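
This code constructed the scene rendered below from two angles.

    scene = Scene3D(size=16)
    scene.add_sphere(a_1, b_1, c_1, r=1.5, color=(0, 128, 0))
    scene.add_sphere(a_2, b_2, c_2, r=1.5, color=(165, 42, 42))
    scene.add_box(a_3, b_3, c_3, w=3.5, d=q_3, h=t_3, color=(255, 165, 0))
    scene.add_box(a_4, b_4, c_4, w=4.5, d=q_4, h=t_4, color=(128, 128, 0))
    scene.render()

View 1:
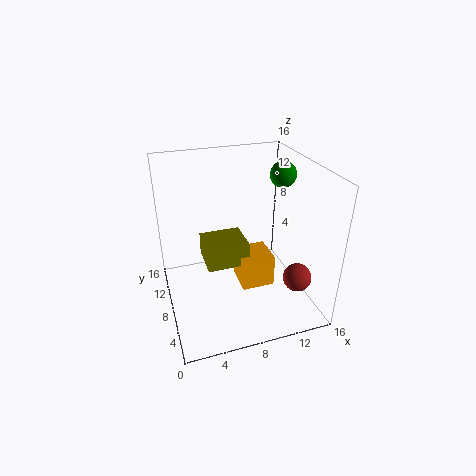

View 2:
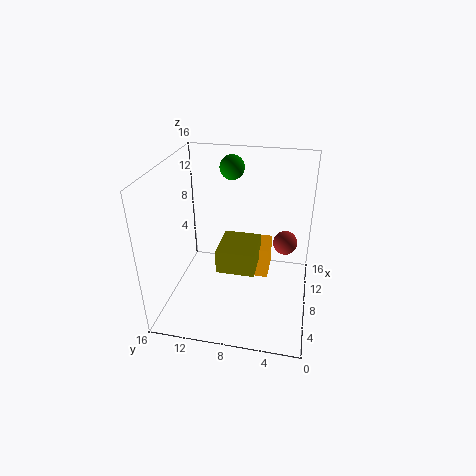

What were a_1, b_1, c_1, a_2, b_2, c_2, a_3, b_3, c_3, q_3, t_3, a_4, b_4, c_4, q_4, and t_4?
a_1 = 14, b_1 = 10, c_1 = 14, a_2 = 13, b_2 = 3, c_2 = 5, a_3 = 7.5, b_3 = 4.5, c_3 = 3.5, q_3 = 3.5, t_3 = 3.5, a_4 = 4, b_4 = 5.5, c_4 = 6, q_4 = 4, t_4 = 2.5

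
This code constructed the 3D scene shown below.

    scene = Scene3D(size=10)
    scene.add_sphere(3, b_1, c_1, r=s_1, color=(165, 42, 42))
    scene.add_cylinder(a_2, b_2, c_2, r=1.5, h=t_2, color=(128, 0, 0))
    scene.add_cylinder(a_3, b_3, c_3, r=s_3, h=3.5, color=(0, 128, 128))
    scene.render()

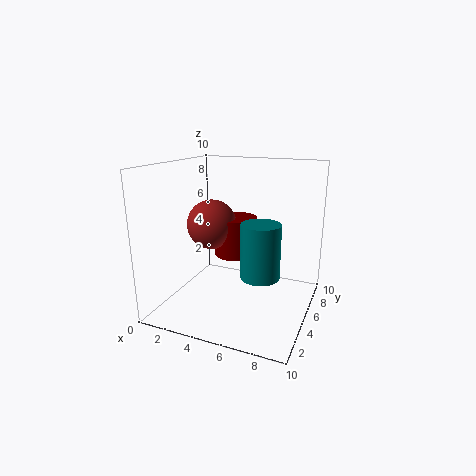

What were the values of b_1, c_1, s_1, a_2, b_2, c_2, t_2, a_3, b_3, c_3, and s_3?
b_1 = 5; c_1 = 5.75; s_1 = 1.75; a_2 = 4.5; b_2 = 5.75; c_2 = 3.5; t_2 = 2.75; a_3 = 7.25; b_3 = 3.25; c_3 = 3.25; s_3 = 1.25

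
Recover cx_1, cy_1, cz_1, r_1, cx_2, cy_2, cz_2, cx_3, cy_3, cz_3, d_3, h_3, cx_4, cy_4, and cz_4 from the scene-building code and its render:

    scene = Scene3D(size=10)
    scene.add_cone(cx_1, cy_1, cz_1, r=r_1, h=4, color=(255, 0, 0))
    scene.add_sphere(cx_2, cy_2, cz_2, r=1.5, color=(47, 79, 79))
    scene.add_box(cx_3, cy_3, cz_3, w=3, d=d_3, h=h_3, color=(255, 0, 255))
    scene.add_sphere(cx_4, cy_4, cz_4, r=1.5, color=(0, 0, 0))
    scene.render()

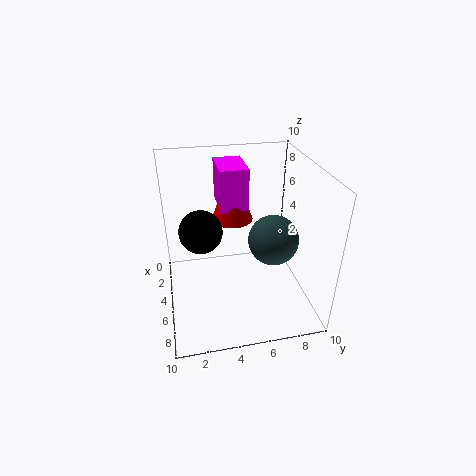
cx_1 = 3, cy_1 = 5, cz_1 = 5.5, r_1 = 1.5, cx_2 = 8, cy_2 = 6.5, cz_2 = 6.5, cx_3 = 1, cy_3 = 4, cz_3 = 6.5, d_3 = 2, h_3 = 3, cx_4 = 4.5, cy_4 = 2.5, cz_4 = 5.5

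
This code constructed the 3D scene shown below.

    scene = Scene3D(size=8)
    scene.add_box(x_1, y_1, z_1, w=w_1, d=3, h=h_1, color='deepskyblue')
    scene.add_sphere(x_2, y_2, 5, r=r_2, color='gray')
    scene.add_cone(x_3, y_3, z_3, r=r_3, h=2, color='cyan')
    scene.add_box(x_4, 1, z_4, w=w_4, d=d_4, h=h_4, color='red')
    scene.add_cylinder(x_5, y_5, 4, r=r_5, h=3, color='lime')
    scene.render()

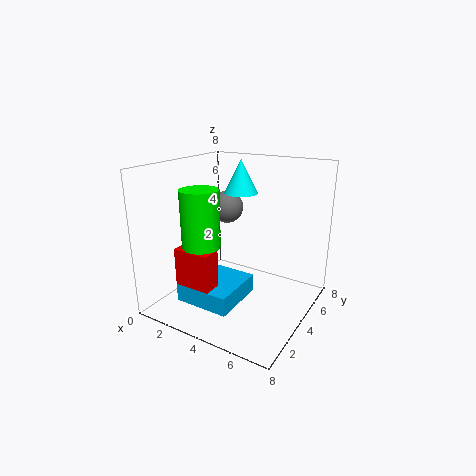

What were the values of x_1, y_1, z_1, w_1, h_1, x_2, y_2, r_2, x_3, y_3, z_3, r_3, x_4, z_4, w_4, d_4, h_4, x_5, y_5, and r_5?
x_1 = 2; y_1 = 1; z_1 = 1; w_1 = 3; h_1 = 1; x_2 = 2; y_2 = 6; r_2 = 1; x_3 = 3; y_3 = 6; z_3 = 6; r_3 = 1; x_4 = 2; z_4 = 2; w_4 = 2; d_4 = 1; h_4 = 2; x_5 = 3; y_5 = 2; r_5 = 1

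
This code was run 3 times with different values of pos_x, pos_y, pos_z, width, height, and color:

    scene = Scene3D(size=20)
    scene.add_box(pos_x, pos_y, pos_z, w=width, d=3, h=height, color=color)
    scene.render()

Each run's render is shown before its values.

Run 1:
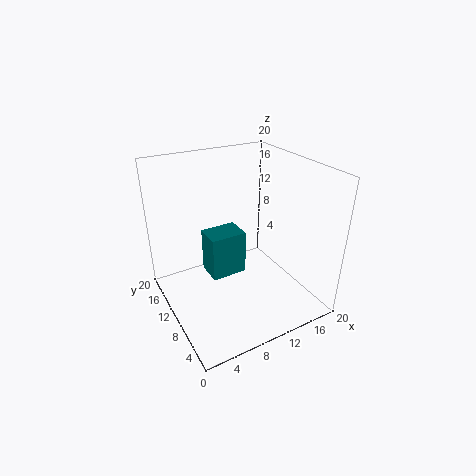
pos_x = 3; pos_y = 3; pos_z = 10; width = 4; height = 5; color = 'teal'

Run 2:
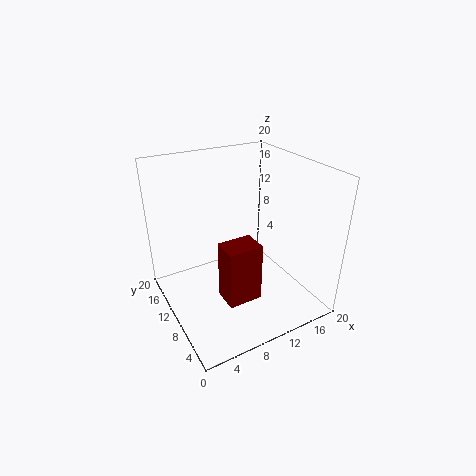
pos_x = 4; pos_y = 1; pos_z = 7; width = 4; height = 7; color = 'maroon'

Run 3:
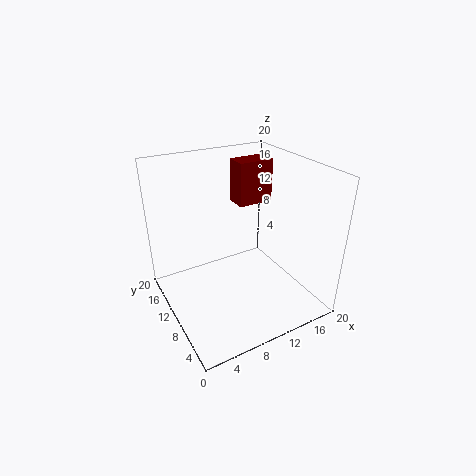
pos_x = 11; pos_y = 11; pos_z = 14; width = 5; height = 6; color = 'maroon'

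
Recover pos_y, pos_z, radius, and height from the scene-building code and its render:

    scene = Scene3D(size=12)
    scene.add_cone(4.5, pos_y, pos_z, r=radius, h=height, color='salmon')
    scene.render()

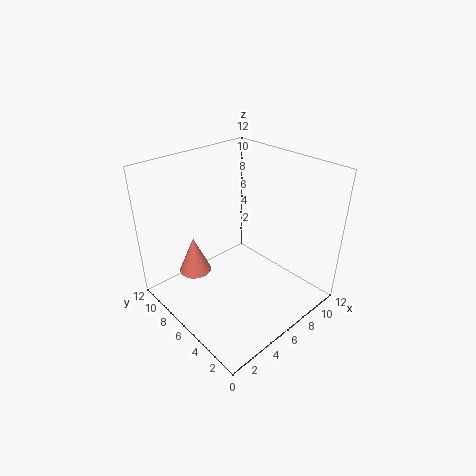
pos_y = 10.5; pos_z = 1; radius = 1.5; height = 3.5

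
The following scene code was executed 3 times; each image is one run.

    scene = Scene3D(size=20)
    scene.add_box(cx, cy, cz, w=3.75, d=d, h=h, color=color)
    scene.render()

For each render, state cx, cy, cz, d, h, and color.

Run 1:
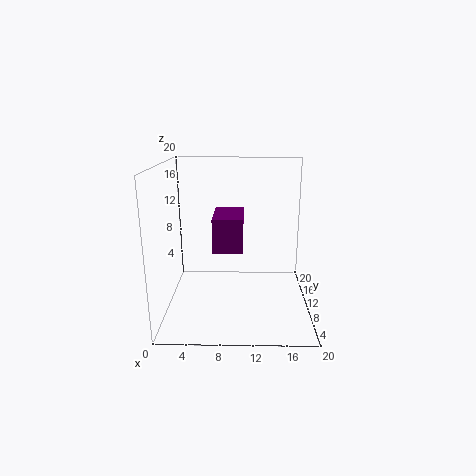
cx = 7
cy = 4.25
cz = 10
d = 6.25
h = 4.25
color = 'purple'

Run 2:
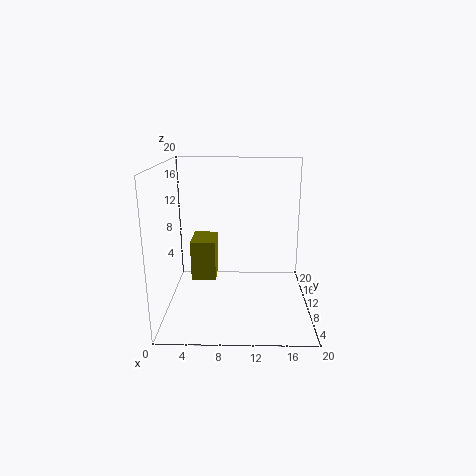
cx = 2.75
cy = 12.75
cz = 2
d = 5.25
h = 6.25
color = 'olive'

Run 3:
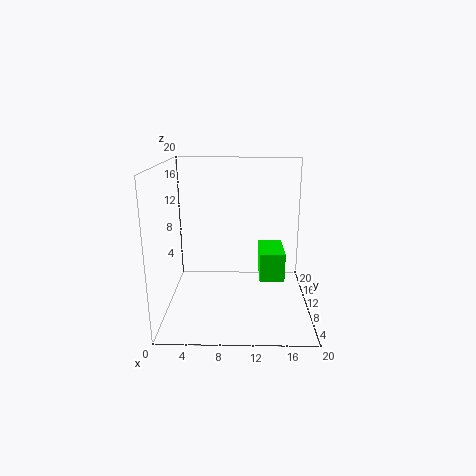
cx = 13.25
cy = 11.75
cz = 2.25
d = 6.5
h = 4.5
color = 'lime'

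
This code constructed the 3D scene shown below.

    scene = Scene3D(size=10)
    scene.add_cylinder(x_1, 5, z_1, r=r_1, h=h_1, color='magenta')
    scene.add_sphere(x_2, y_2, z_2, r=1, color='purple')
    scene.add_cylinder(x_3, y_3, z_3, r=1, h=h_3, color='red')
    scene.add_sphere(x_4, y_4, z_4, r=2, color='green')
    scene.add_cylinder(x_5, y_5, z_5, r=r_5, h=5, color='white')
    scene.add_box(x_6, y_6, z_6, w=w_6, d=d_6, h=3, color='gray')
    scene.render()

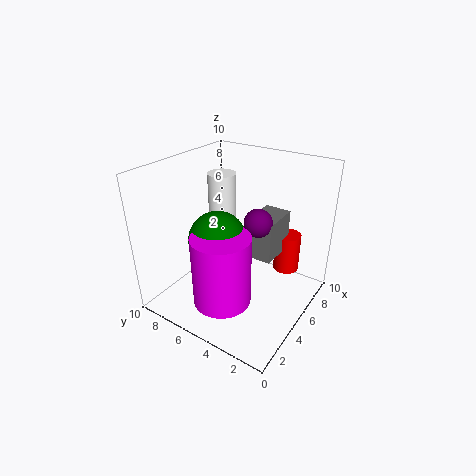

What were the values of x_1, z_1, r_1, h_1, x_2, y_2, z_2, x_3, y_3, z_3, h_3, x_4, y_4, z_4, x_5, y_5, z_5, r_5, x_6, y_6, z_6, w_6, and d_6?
x_1 = 3; z_1 = 1; r_1 = 2; h_1 = 5; x_2 = 6; y_2 = 4; z_2 = 6; x_3 = 9; y_3 = 3; z_3 = 1; h_3 = 3; x_4 = 4; y_4 = 6; z_4 = 5; x_5 = 6; y_5 = 7; z_5 = 4; r_5 = 1; x_6 = 6; y_6 = 3; z_6 = 3; w_6 = 3; d_6 = 2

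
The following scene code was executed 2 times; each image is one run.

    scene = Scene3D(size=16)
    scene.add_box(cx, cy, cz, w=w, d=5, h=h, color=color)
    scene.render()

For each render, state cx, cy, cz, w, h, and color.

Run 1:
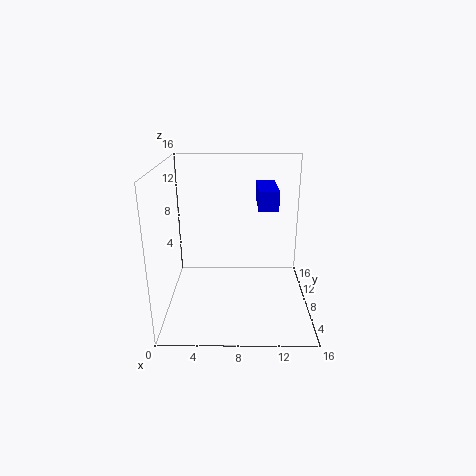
cx = 10
cy = 5
cz = 12
w = 2
h = 2
color = 'blue'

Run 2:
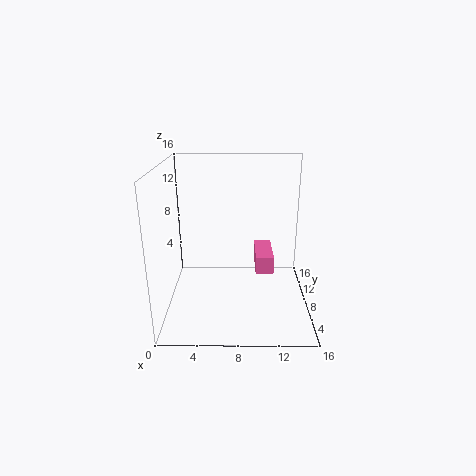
cx = 10
cy = 7
cz = 4
w = 2
h = 2
color = 'hotpink'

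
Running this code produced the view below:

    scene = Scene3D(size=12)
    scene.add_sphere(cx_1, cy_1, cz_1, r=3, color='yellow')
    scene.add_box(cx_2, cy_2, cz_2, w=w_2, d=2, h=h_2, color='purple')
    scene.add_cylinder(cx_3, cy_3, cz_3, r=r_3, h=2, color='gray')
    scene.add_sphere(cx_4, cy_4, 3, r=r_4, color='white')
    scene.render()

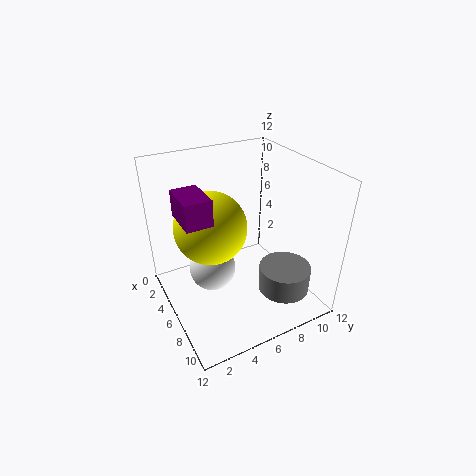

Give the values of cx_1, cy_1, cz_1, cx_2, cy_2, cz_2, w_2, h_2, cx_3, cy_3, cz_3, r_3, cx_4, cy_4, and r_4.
cx_1 = 5
cy_1 = 4
cz_1 = 7
cx_2 = 5
cy_2 = 1
cz_2 = 9
w_2 = 3
h_2 = 2
cx_3 = 10
cy_3 = 8
cz_3 = 3
r_3 = 2
cx_4 = 5
cy_4 = 4
r_4 = 2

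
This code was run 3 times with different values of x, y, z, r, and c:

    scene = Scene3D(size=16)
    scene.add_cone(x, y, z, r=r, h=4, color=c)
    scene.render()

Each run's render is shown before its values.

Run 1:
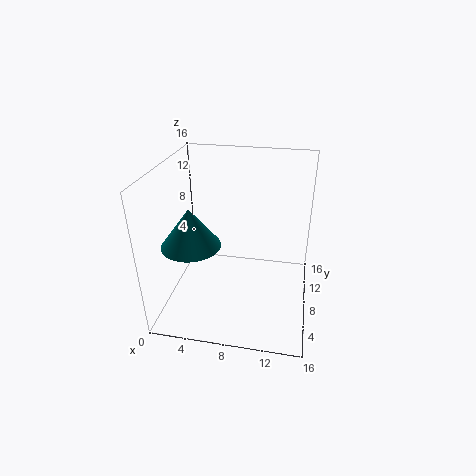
x = 4; y = 4; z = 9; r = 3; c = 'teal'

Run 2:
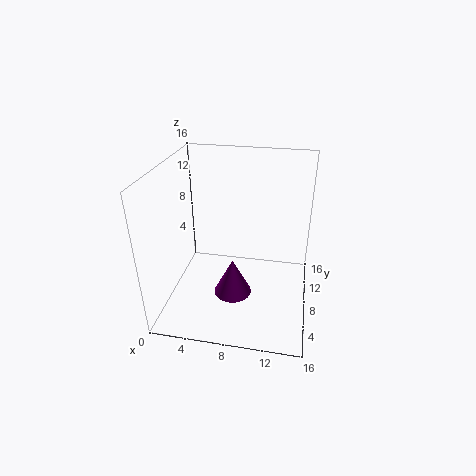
x = 8; y = 5; z = 3; r = 2; c = 'purple'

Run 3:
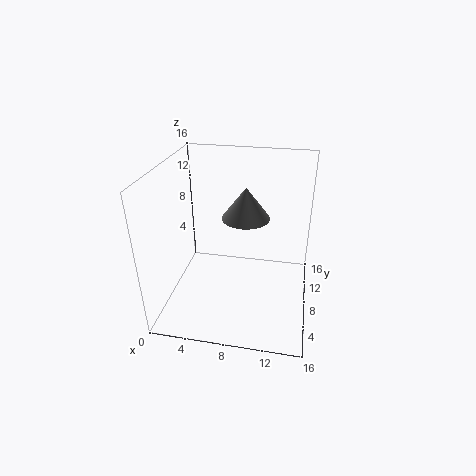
x = 8; y = 13; z = 8; r = 3; c = 'gray'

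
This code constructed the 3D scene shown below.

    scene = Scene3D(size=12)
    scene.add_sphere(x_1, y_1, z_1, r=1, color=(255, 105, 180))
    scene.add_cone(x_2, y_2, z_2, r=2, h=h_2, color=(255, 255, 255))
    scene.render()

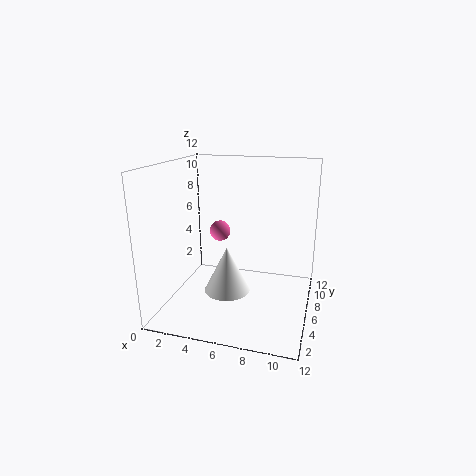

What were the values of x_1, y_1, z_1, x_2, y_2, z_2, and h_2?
x_1 = 3
y_1 = 10
z_1 = 5
x_2 = 5
y_2 = 6
z_2 = 1
h_2 = 4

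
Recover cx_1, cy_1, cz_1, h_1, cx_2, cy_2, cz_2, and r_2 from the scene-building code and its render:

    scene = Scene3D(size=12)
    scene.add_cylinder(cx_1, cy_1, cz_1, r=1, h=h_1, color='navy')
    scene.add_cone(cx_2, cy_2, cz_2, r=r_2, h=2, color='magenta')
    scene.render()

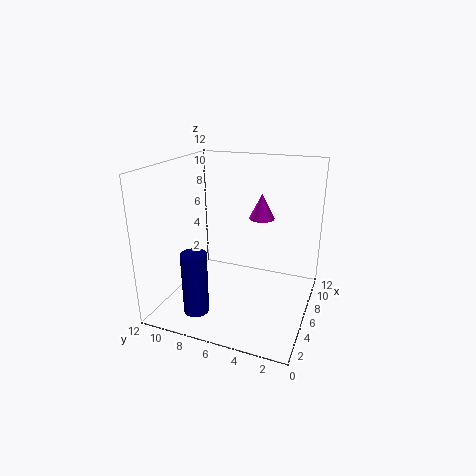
cx_1 = 2
cy_1 = 8
cz_1 = 1
h_1 = 5
cx_2 = 6
cy_2 = 4
cz_2 = 8
r_2 = 1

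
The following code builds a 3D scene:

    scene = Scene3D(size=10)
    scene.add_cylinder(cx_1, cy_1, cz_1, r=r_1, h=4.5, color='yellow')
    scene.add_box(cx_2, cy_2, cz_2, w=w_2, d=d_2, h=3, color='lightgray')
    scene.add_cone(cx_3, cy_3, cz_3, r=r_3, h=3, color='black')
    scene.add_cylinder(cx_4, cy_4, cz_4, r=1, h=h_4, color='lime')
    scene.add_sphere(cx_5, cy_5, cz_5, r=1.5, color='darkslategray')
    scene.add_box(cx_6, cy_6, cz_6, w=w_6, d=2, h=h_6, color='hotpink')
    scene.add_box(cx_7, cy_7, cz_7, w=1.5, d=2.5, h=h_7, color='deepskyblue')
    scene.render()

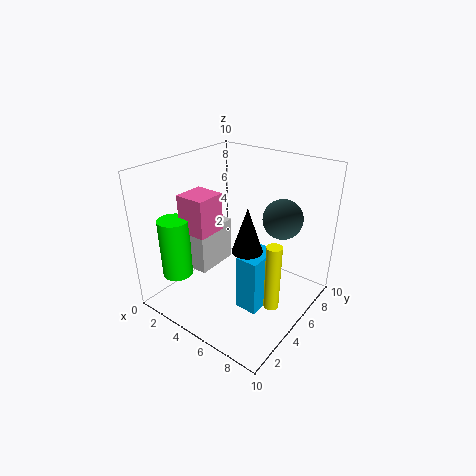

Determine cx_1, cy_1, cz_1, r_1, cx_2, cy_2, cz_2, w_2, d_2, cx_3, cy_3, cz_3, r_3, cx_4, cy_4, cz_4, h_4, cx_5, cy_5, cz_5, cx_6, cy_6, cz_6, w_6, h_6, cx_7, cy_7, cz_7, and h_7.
cx_1 = 8.5
cy_1 = 4
cz_1 = 1.5
r_1 = 0.5
cx_2 = 1
cy_2 = 2.5
cz_2 = 3
w_2 = 3
d_2 = 3
cx_3 = 6.5
cy_3 = 4
cz_3 = 5
r_3 = 1
cx_4 = 2.5
cy_4 = 1.5
cz_4 = 3
h_4 = 4
cx_5 = 6.5
cy_5 = 8.5
cz_5 = 5.5
cx_6 = 2.5
cy_6 = 2
cz_6 = 6
w_6 = 2
h_6 = 2.5
cx_7 = 6
cy_7 = 3.5
cz_7 = 0.5
h_7 = 4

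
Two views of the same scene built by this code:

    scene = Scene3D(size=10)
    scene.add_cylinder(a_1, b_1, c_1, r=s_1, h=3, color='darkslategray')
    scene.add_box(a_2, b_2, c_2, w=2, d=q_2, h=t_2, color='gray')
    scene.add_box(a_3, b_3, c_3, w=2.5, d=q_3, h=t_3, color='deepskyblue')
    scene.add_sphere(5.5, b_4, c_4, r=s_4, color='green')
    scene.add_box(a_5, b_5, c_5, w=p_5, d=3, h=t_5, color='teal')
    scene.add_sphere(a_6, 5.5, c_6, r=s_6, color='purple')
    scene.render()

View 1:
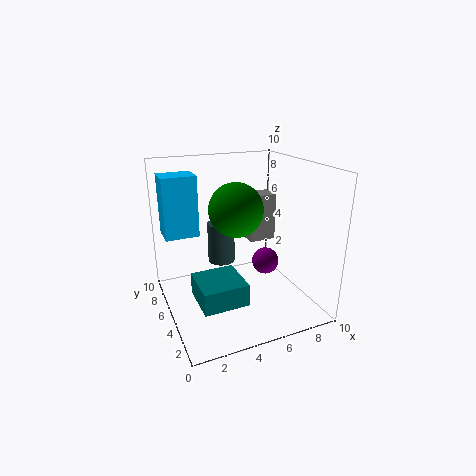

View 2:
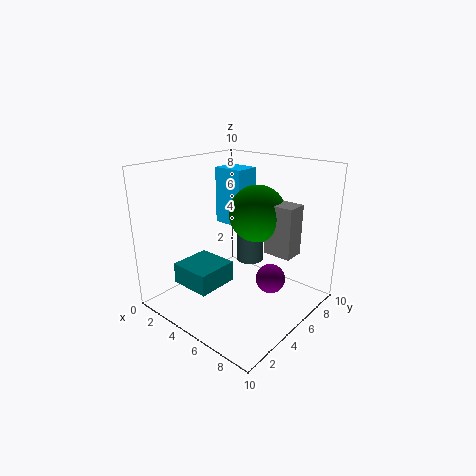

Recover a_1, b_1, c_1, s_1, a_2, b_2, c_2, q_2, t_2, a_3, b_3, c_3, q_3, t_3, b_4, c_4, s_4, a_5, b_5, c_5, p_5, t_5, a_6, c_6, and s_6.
a_1 = 4.5
b_1 = 7
c_1 = 2.5
s_1 = 1
a_2 = 6.5
b_2 = 6
c_2 = 4
q_2 = 1.5
t_2 = 3.5
a_3 = 0.5
b_3 = 7.5
c_3 = 4.5
q_3 = 2
t_3 = 4.5
b_4 = 6.5
c_4 = 6.5
s_4 = 2
a_5 = 1.5
b_5 = 2
c_5 = 1.5
p_5 = 3
t_5 = 1.5
a_6 = 7.5
c_6 = 2.5
s_6 = 1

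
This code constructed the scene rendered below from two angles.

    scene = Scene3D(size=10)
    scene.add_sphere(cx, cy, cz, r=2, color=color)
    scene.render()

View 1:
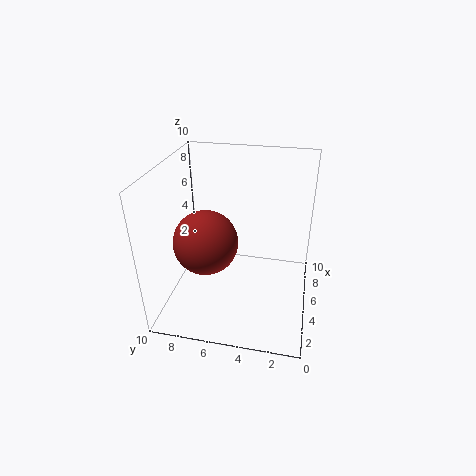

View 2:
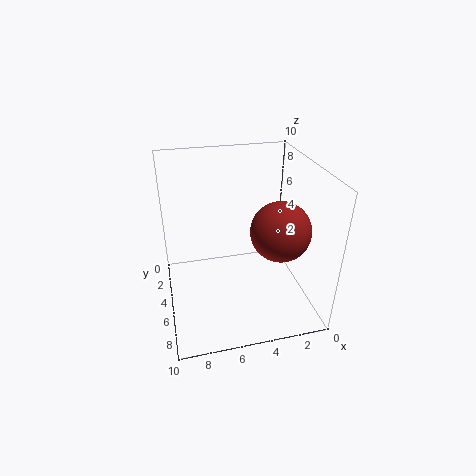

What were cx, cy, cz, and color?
cx = 2.5, cy = 6.5, cz = 6, color = 'brown'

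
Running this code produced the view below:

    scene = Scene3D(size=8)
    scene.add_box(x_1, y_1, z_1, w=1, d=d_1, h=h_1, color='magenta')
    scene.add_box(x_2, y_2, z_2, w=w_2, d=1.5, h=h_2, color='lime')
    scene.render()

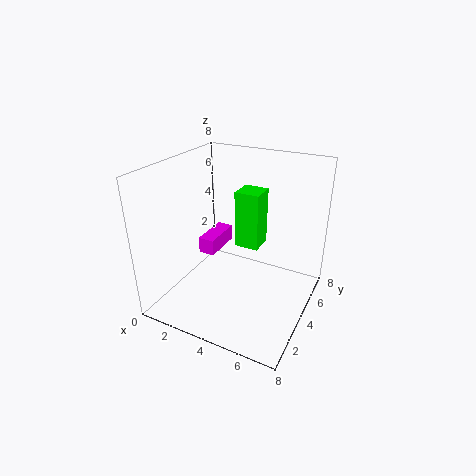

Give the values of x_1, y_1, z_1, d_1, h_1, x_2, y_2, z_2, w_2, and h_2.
x_1 = 1, y_1 = 4.5, z_1 = 2, d_1 = 2.5, h_1 = 1, x_2 = 3, y_2 = 5.5, z_2 = 2.5, w_2 = 1.5, h_2 = 3.5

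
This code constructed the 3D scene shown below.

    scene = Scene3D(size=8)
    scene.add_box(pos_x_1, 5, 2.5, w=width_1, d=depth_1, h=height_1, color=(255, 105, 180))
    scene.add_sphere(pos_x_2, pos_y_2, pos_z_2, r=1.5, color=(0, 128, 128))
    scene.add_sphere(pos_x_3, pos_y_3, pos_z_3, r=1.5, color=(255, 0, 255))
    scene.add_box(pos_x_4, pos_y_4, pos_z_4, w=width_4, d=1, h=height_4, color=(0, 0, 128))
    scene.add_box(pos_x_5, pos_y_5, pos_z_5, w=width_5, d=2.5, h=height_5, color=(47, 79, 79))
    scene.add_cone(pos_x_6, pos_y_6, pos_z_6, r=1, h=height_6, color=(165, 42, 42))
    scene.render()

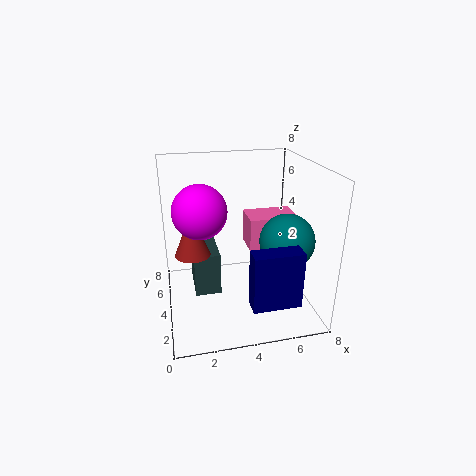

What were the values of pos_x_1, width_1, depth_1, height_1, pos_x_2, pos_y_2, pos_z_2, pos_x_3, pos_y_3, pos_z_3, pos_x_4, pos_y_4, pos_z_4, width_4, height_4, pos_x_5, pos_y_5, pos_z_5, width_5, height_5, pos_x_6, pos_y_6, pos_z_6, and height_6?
pos_x_1 = 5; width_1 = 3; depth_1 = 2; height_1 = 2; pos_x_2 = 6.5; pos_y_2 = 3; pos_z_2 = 4; pos_x_3 = 2; pos_y_3 = 4.5; pos_z_3 = 5.5; pos_x_4 = 4; pos_y_4 = 0.5; pos_z_4 = 1.5; width_4 = 2.5; height_4 = 3; pos_x_5 = 1.5; pos_y_5 = 4; pos_z_5 = 0.5; width_5 = 1.5; height_5 = 2.5; pos_x_6 = 1.5; pos_y_6 = 4.5; pos_z_6 = 3; height_6 = 2.5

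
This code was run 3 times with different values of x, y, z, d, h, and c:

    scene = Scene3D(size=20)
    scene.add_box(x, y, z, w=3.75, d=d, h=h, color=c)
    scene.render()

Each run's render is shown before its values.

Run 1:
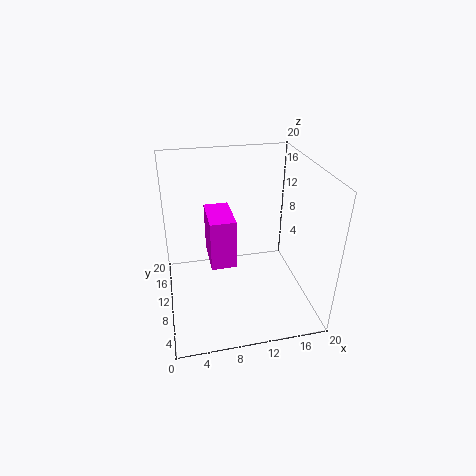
x = 6.25, y = 10.75, z = 4.5, d = 6.75, h = 7.5, c = 'magenta'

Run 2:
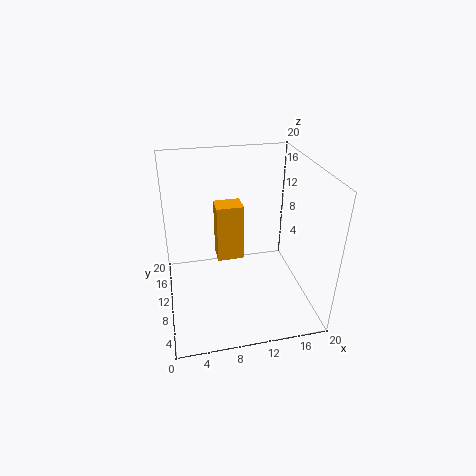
x = 7.25, y = 10.75, z = 6, d = 3, h = 8.25, c = 'orange'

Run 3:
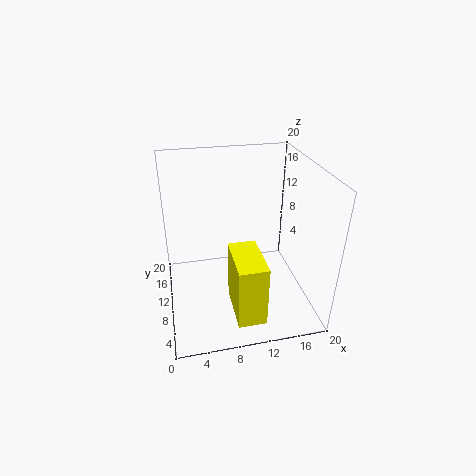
x = 8.25, y = 1.5, z = 1.75, d = 7, h = 8.5, c = 'yellow'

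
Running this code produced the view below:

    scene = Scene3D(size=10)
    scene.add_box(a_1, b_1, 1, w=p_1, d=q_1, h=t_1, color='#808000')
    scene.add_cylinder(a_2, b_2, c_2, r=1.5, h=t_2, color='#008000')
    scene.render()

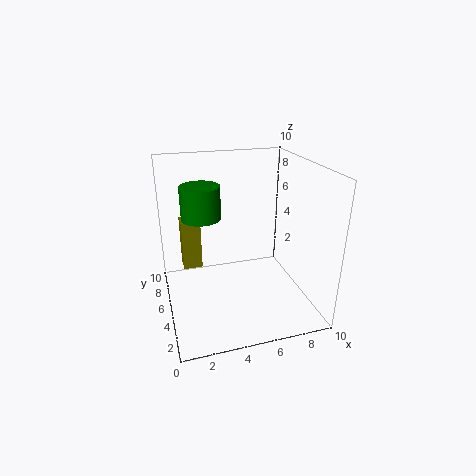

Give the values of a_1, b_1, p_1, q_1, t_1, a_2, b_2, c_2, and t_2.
a_1 = 1.5
b_1 = 8.5
p_1 = 1.5
q_1 = 1.5
t_1 = 4
a_2 = 3
b_2 = 8
c_2 = 5.5
t_2 = 2.5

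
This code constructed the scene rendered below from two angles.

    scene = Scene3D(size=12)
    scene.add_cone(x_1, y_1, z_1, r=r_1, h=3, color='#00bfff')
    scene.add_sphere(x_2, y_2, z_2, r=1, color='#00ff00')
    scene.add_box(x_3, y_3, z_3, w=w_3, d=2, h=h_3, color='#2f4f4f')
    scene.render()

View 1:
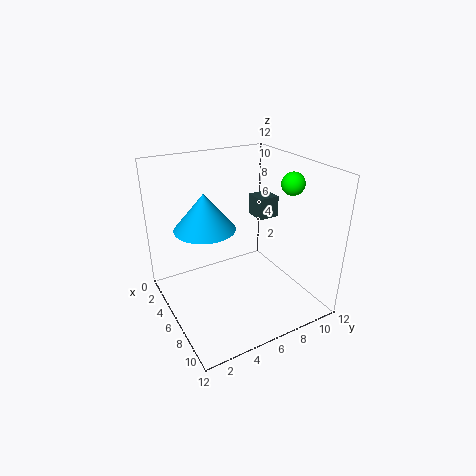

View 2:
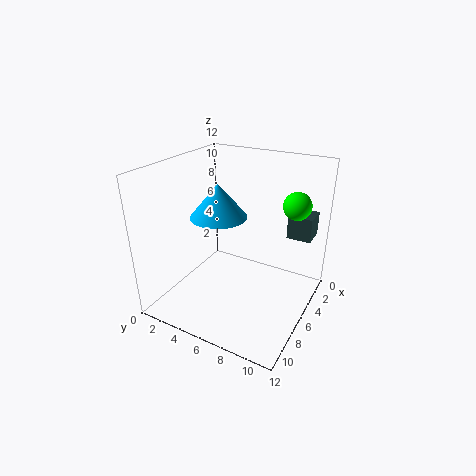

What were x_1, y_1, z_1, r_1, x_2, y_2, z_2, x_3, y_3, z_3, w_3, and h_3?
x_1 = 5, y_1 = 3.5, z_1 = 7, r_1 = 2.5, x_2 = 6.5, y_2 = 11, z_2 = 10, x_3 = 2, y_3 = 9.5, z_3 = 6, w_3 = 2, h_3 = 2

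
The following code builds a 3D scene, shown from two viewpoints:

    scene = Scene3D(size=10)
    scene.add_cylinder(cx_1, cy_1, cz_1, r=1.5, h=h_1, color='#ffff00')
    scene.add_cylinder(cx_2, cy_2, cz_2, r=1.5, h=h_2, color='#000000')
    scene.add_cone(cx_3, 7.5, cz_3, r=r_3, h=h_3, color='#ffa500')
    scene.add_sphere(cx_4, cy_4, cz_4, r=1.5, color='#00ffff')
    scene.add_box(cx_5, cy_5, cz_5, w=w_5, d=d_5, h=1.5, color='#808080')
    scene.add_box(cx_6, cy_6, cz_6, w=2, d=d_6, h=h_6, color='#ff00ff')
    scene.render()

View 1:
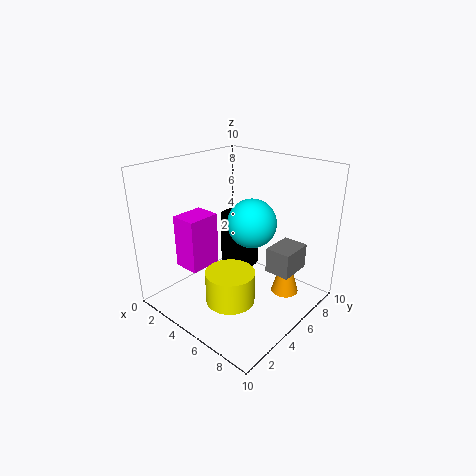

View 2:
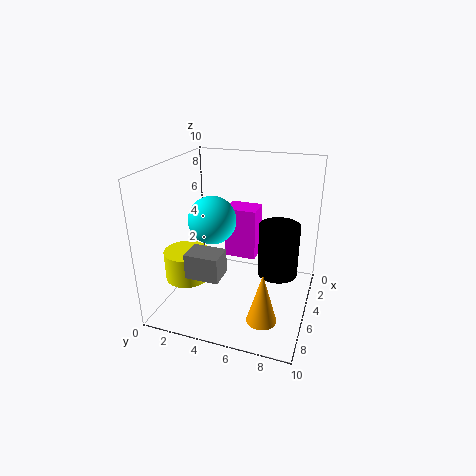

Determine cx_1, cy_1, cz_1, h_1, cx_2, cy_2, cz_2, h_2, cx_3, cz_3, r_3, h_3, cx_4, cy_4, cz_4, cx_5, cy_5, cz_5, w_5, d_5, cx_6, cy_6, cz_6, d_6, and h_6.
cx_1 = 7, cy_1 = 2, cz_1 = 2.5, h_1 = 2, cx_2 = 3, cy_2 = 7.5, cz_2 = 1.5, h_2 = 4, cx_3 = 7.5, cz_3 = 0.5, r_3 = 1, h_3 = 3.5, cx_4 = 7, cy_4 = 4, cz_4 = 7, cx_5 = 8.5, cy_5 = 3.5, cz_5 = 4.5, w_5 = 1.5, d_5 = 2, cx_6 = 0.5, cy_6 = 3, cz_6 = 2, d_6 = 2.5, h_6 = 4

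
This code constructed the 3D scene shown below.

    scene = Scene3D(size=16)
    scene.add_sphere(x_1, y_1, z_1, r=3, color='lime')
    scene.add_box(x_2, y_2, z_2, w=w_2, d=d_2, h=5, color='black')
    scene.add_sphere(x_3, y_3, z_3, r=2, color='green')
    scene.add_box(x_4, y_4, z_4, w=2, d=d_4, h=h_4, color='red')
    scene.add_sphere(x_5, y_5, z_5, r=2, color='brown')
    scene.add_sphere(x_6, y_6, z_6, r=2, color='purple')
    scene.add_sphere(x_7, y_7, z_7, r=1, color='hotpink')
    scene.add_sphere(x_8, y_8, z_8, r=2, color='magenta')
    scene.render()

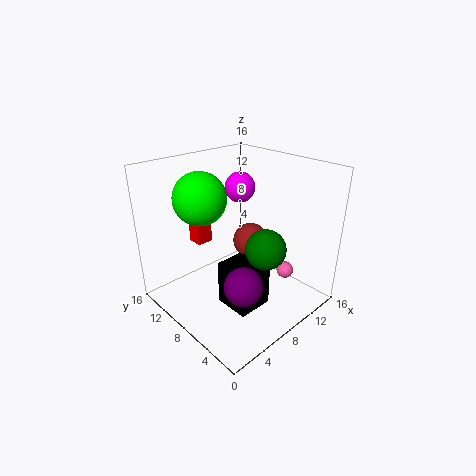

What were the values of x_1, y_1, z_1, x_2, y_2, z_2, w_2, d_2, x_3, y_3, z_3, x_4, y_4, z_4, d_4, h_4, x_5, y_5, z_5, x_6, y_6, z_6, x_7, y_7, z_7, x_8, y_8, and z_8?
x_1 = 6; y_1 = 12; z_1 = 12; x_2 = 5; y_2 = 4; z_2 = 1; w_2 = 4; d_2 = 4; x_3 = 7; y_3 = 3; z_3 = 9; x_4 = 7; y_4 = 14; z_4 = 5; d_4 = 2; h_4 = 4; x_5 = 10; y_5 = 8; z_5 = 7; x_6 = 5; y_6 = 4; z_6 = 5; x_7 = 13; y_7 = 5; z_7 = 3; x_8 = 14; y_8 = 14; z_8 = 11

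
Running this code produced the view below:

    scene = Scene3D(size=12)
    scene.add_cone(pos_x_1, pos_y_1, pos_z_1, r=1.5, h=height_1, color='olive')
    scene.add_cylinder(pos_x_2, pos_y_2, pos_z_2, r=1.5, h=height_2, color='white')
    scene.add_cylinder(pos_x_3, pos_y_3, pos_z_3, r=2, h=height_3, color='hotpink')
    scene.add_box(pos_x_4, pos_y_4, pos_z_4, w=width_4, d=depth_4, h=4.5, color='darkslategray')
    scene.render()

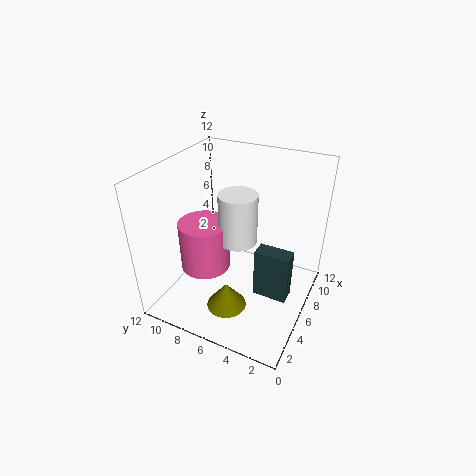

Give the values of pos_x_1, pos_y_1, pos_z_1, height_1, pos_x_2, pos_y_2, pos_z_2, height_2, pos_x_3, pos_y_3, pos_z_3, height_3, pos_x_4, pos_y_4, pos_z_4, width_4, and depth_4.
pos_x_1 = 2, pos_y_1 = 5, pos_z_1 = 2.5, height_1 = 2, pos_x_2 = 5, pos_y_2 = 5.5, pos_z_2 = 6.5, height_2 = 4, pos_x_3 = 4, pos_y_3 = 8, pos_z_3 = 4, height_3 = 4, pos_x_4 = 6, pos_y_4 = 1.5, pos_z_4 = 0.5, width_4 = 1.5, depth_4 = 3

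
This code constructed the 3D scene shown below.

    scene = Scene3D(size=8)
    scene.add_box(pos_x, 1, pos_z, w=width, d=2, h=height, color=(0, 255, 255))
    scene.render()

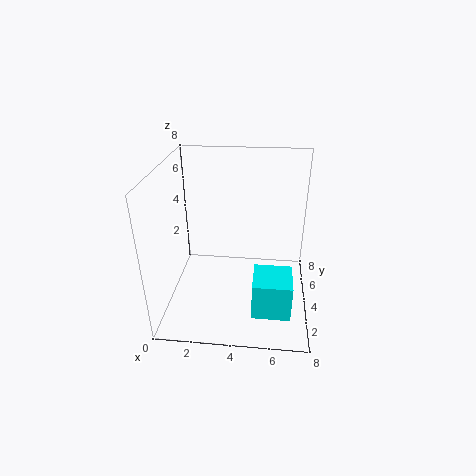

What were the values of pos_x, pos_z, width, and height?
pos_x = 5; pos_z = 1; width = 2; height = 2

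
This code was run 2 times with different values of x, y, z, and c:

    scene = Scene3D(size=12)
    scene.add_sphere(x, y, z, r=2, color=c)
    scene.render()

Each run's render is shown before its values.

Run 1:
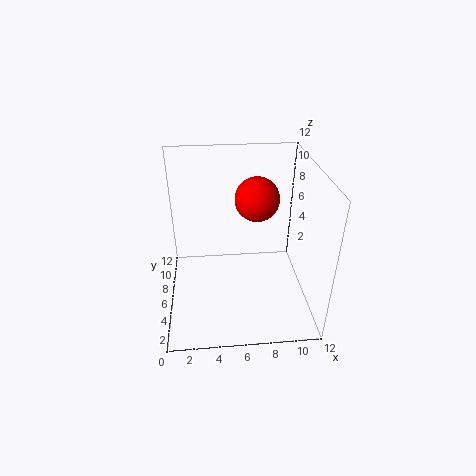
x = 8, y = 9, z = 8, c = 'red'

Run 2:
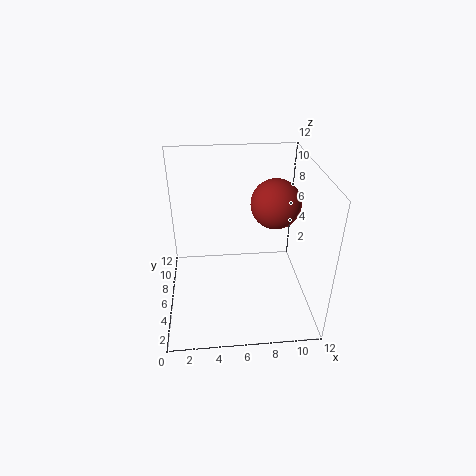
x = 9, y = 6, z = 9, c = 'brown'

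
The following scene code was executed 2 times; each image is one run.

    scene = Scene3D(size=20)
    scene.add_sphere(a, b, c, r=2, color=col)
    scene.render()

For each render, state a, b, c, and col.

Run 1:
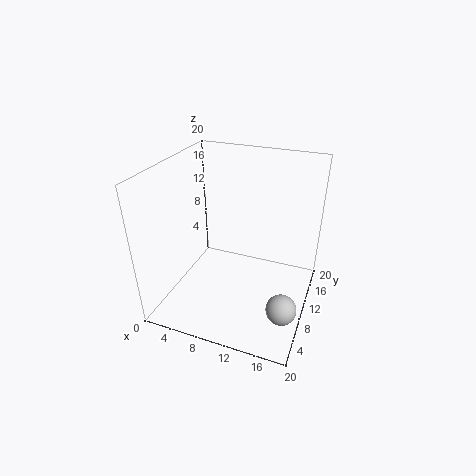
a = 17.75; b = 5.5; c = 3.25; col = 'lightgray'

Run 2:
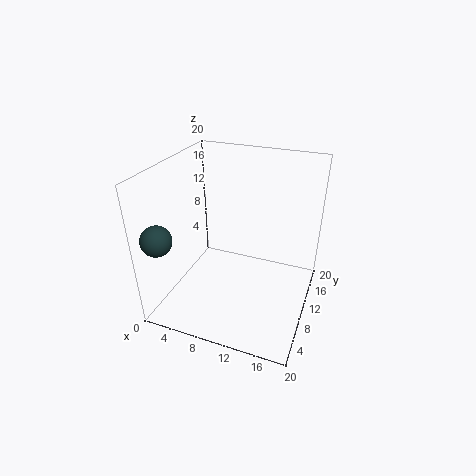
a = 2; b = 2.5; c = 12; col = 'darkslategray'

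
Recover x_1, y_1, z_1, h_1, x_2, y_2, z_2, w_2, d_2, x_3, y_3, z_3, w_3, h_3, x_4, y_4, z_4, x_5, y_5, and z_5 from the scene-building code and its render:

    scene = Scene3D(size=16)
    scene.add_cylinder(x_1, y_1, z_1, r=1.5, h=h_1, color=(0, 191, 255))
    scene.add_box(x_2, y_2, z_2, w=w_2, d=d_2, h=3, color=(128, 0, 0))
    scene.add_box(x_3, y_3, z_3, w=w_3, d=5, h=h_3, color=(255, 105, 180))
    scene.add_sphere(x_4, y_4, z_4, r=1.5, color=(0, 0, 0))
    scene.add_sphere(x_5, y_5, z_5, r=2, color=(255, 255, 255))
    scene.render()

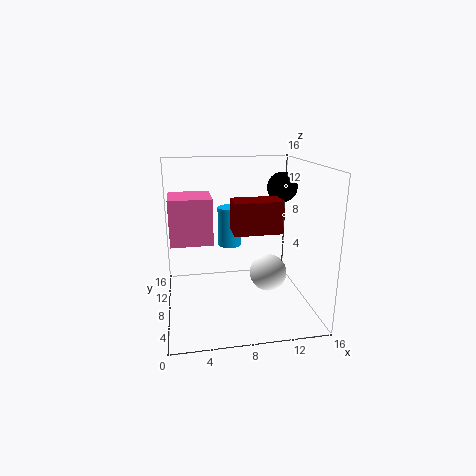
x_1 = 8, y_1 = 14, z_1 = 5, h_1 = 5, x_2 = 6.5, y_2 = 1.5, z_2 = 10.5, w_2 = 4.5, d_2 = 2.5, x_3 = 0.5, y_3 = 10, z_3 = 6.5, w_3 = 5, h_3 = 5.5, x_4 = 12, y_4 = 5.5, z_4 = 14, x_5 = 11, y_5 = 6, z_5 = 4.5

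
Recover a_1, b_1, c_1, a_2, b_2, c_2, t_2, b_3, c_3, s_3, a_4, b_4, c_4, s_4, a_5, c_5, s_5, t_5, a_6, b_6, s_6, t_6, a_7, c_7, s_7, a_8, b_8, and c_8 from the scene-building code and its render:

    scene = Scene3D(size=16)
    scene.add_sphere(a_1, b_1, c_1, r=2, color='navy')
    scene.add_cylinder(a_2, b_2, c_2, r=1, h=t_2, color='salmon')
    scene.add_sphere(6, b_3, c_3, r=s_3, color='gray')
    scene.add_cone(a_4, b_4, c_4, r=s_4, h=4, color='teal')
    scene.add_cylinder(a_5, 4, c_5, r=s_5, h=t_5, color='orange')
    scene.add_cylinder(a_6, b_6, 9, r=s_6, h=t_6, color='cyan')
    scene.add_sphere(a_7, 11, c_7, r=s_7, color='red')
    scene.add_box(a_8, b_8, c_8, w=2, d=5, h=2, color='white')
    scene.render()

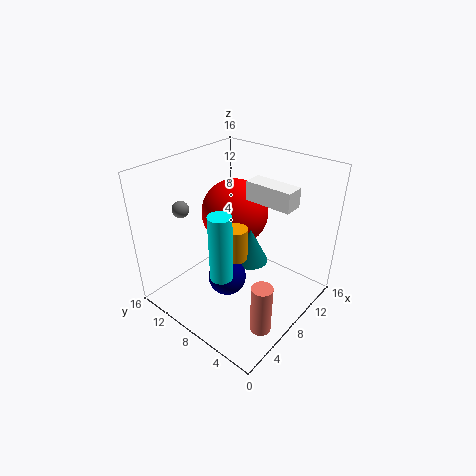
a_1 = 5, b_1 = 7, c_1 = 5, a_2 = 3, b_2 = 1, c_2 = 3, t_2 = 5, b_3 = 15, c_3 = 10, s_3 = 1, a_4 = 9, b_4 = 7, c_4 = 5, s_4 = 2, a_5 = 3, c_5 = 10, s_5 = 1, t_5 = 3, a_6 = 1, b_6 = 4, s_6 = 1, t_6 = 6, a_7 = 11, c_7 = 9, s_7 = 4, a_8 = 8, b_8 = 2, c_8 = 13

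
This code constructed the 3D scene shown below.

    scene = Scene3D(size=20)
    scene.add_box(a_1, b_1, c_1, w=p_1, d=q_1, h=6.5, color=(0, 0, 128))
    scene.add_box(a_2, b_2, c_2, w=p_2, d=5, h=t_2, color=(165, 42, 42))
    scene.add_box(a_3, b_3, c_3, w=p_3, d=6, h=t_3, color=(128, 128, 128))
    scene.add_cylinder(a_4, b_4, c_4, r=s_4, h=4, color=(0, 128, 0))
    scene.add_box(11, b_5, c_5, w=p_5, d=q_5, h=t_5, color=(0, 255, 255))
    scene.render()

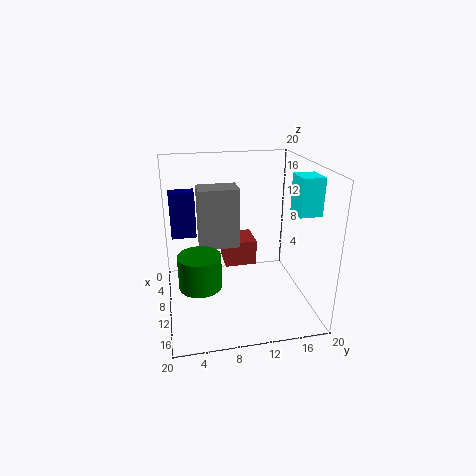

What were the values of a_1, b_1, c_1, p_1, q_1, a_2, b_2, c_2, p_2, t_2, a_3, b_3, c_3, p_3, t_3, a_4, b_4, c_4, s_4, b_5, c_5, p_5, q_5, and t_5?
a_1 = 5, b_1 = 1, c_1 = 9.5, p_1 = 2.5, q_1 = 3.5, a_2 = 0.5, b_2 = 9, c_2 = 3, p_2 = 5, t_2 = 4, a_3 = 3, b_3 = 5, c_3 = 7, p_3 = 4, t_3 = 9, a_4 = 17, b_4 = 4, c_4 = 7.5, s_4 = 2.5, b_5 = 17, c_5 = 14, p_5 = 3.5, q_5 = 3, t_5 = 5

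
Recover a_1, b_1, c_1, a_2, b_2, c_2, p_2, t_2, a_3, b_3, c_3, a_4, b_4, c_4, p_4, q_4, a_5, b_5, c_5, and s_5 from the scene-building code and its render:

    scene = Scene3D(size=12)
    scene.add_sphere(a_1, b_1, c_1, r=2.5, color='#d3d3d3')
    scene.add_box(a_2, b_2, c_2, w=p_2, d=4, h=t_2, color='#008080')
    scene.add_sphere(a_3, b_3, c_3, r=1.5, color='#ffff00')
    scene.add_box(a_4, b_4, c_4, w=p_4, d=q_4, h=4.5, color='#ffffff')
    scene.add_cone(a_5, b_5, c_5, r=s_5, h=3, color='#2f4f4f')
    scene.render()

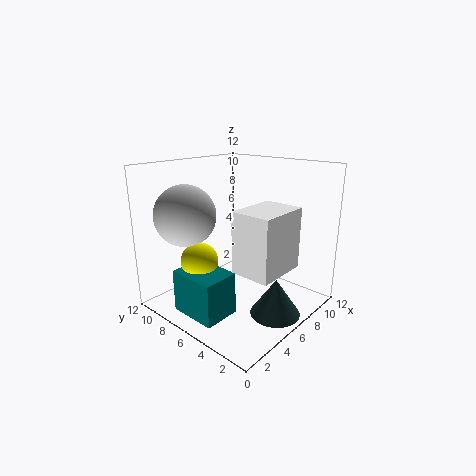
a_1 = 3
b_1 = 9
c_1 = 8
a_2 = 1
b_2 = 4.5
c_2 = 0.5
p_2 = 3
t_2 = 3.5
a_3 = 3
b_3 = 7.5
c_3 = 4.5
a_4 = 2.5
b_4 = 0.5
c_4 = 5
p_4 = 4
q_4 = 3
a_5 = 6
b_5 = 2
c_5 = 0.5
s_5 = 2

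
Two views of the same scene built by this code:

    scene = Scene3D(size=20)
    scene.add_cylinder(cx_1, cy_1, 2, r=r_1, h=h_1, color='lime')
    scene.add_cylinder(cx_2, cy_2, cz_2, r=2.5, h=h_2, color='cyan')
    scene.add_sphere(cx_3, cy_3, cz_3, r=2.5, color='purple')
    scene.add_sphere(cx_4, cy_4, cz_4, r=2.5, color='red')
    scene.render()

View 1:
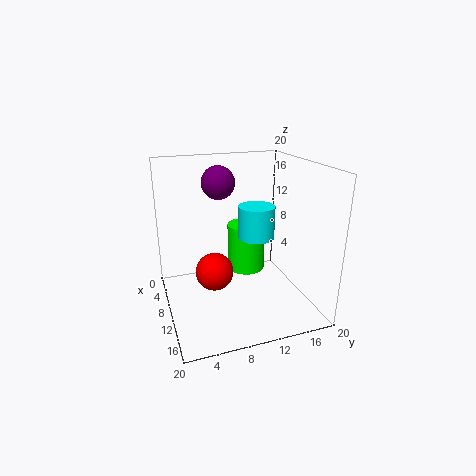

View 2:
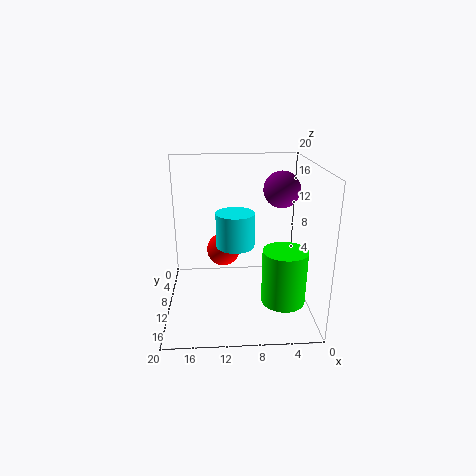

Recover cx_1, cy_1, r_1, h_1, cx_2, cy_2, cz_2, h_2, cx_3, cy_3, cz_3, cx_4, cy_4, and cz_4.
cx_1 = 4
cy_1 = 13.5
r_1 = 3
h_1 = 7.5
cx_2 = 10.5
cy_2 = 12.5
cz_2 = 10
h_2 = 4.5
cx_3 = 4
cy_3 = 9
cz_3 = 16.5
cx_4 = 12
cy_4 = 6
cz_4 = 6.5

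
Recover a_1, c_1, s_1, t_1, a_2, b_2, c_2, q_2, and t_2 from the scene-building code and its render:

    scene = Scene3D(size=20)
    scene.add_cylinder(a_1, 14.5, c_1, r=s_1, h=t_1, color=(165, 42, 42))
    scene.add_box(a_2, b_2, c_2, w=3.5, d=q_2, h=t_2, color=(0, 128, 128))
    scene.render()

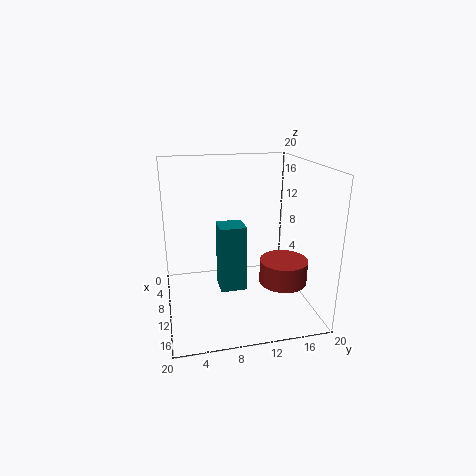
a_1 = 16
c_1 = 6
s_1 = 3
t_1 = 3
a_2 = 9.5
b_2 = 7
c_2 = 3.5
q_2 = 3.5
t_2 = 9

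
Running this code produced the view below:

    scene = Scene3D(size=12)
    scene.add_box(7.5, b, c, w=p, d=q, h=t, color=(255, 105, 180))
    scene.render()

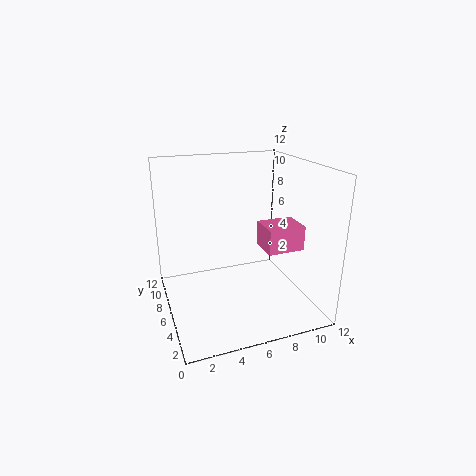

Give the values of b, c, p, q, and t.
b = 3; c = 5.5; p = 3; q = 2.5; t = 2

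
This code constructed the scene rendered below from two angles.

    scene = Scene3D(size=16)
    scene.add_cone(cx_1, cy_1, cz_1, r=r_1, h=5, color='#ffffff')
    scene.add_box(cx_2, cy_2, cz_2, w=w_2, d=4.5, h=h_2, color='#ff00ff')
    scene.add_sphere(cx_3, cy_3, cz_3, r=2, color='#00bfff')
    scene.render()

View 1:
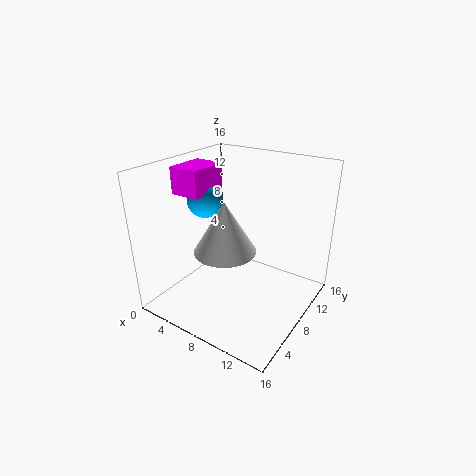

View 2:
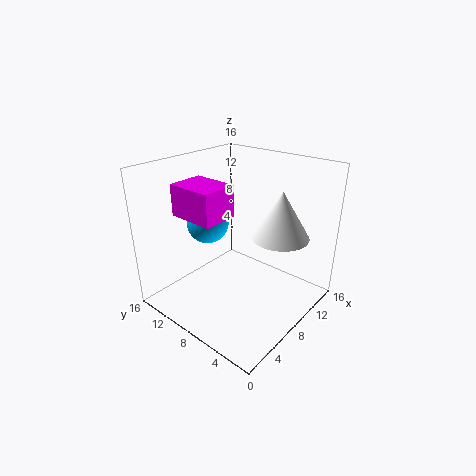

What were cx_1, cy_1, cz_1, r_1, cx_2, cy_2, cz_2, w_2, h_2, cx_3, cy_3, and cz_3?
cx_1 = 9.5, cy_1 = 3.5, cz_1 = 9, r_1 = 3, cx_2 = 1, cy_2 = 5.5, cz_2 = 12.5, w_2 = 3.5, h_2 = 3, cx_3 = 3.5, cy_3 = 8, cz_3 = 11.5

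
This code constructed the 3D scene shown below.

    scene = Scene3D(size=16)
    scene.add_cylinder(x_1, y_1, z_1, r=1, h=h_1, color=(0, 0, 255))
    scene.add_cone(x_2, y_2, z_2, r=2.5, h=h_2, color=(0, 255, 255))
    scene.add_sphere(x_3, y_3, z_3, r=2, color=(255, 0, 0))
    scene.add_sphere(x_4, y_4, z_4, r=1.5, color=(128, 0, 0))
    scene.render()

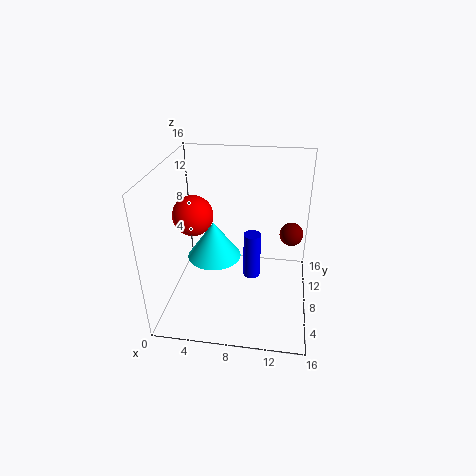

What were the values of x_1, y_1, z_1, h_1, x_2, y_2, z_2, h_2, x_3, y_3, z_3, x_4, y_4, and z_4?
x_1 = 9.5; y_1 = 9; z_1 = 2.5; h_1 = 5.5; x_2 = 6.5; y_2 = 3; z_2 = 9; h_2 = 3.5; x_3 = 4; y_3 = 5; z_3 = 12; x_4 = 14; y_4 = 14; z_4 = 5.5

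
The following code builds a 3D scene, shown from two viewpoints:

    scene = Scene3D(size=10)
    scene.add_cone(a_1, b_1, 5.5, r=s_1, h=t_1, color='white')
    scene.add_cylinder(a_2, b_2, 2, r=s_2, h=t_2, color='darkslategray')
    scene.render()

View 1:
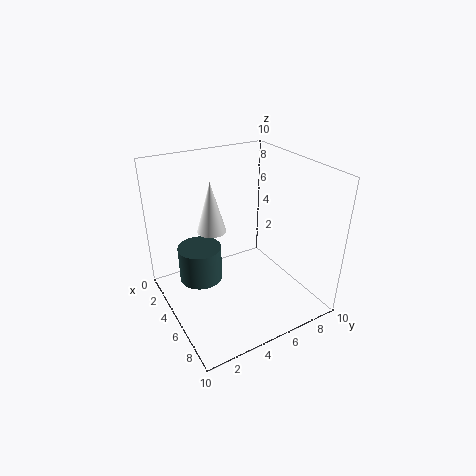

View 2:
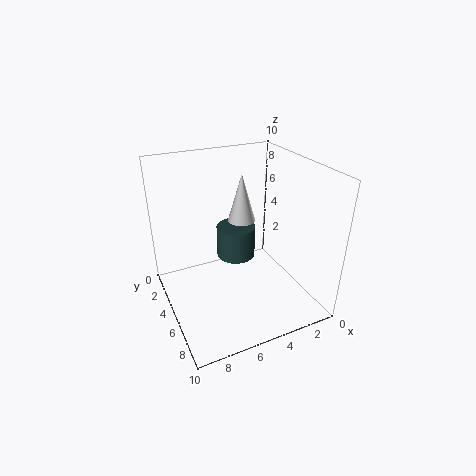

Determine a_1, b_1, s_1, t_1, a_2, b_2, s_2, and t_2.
a_1 = 4
b_1 = 3.5
s_1 = 1
t_1 = 3.5
a_2 = 4
b_2 = 2.5
s_2 = 1.5
t_2 = 2.5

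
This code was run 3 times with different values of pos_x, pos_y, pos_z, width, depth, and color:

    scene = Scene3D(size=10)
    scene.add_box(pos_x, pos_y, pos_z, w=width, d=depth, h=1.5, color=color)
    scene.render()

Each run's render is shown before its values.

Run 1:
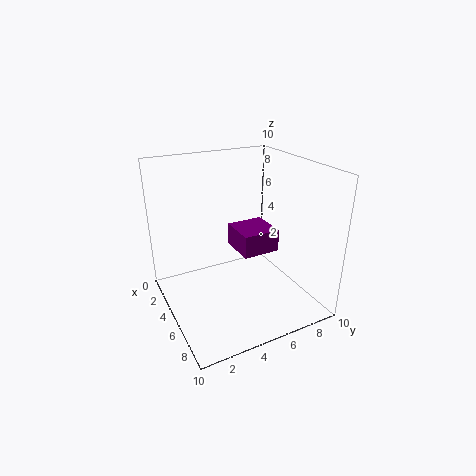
pos_x = 4.5; pos_y = 4.5; pos_z = 4.5; width = 2.5; depth = 2.5; color = 'purple'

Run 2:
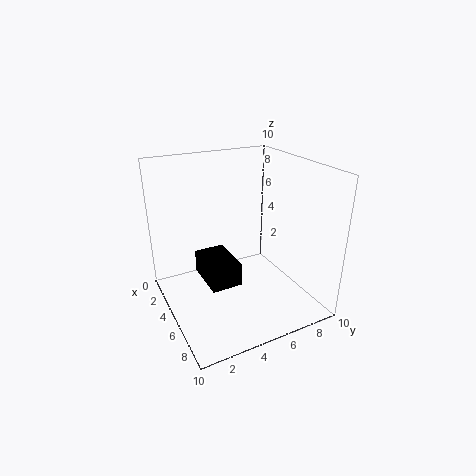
pos_x = 4.5; pos_y = 2; pos_z = 3; width = 3; depth = 2; color = 'black'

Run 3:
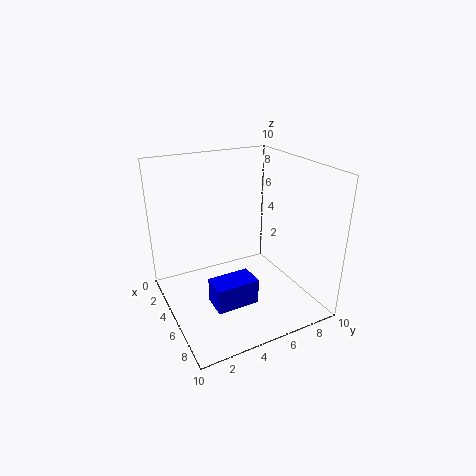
pos_x = 8; pos_y = 1.5; pos_z = 3; width = 1.5; depth = 2.5; color = 'blue'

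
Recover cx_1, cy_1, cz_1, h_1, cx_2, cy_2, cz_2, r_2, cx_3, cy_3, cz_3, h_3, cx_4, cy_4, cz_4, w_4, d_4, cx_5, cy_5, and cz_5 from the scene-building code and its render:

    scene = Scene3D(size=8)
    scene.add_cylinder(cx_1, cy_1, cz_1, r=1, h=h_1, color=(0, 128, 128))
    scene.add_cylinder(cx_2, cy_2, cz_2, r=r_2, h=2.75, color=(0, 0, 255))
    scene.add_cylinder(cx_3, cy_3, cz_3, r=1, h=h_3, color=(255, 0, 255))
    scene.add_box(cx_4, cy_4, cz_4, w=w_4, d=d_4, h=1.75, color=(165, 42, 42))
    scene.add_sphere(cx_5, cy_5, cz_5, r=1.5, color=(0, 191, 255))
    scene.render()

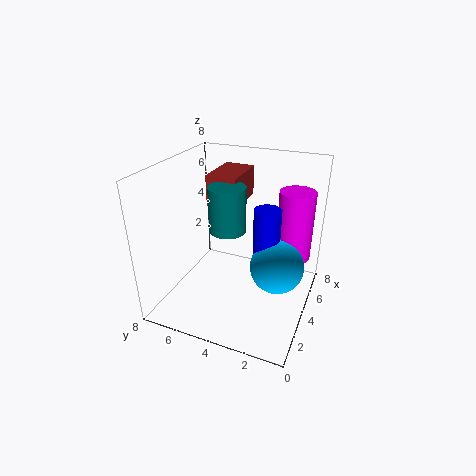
cx_1 = 3.75, cy_1 = 4.5, cz_1 = 4.5, h_1 = 2.5, cx_2 = 4.5, cy_2 = 2.5, cz_2 = 3, r_2 = 0.75, cx_3 = 5.75, cy_3 = 1.25, cz_3 = 2.5, h_3 = 4, cx_4 = 4.25, cy_4 = 4.25, cz_4 = 5.5, w_4 = 2.75, d_4 = 1.75, cx_5 = 4.25, cy_5 = 1.75, cz_5 = 2.5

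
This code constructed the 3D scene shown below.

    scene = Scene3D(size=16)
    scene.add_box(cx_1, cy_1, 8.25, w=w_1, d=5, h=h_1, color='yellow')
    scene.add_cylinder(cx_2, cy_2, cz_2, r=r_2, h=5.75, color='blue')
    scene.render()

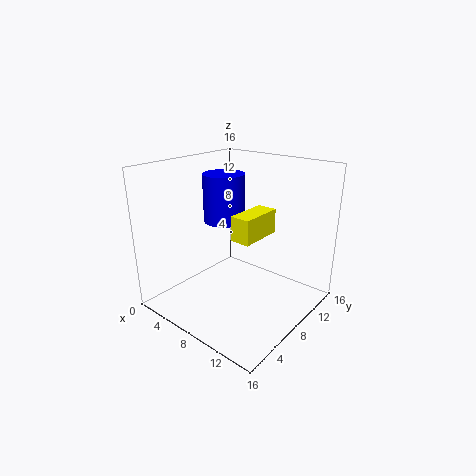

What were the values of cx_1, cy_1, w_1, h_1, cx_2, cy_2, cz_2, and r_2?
cx_1 = 8.25, cy_1 = 6.5, w_1 = 2.25, h_1 = 2.75, cx_2 = 4, cy_2 = 10.25, cz_2 = 8.5, r_2 = 2.5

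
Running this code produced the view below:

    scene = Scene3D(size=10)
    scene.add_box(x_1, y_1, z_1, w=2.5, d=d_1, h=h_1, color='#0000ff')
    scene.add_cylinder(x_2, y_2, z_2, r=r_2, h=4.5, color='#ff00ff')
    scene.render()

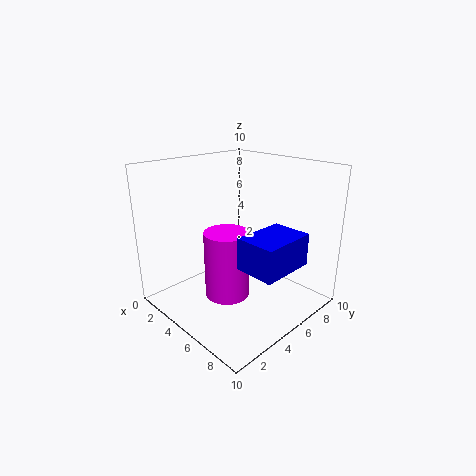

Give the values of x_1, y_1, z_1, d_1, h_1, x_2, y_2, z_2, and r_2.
x_1 = 7.5
y_1 = 2.5
z_1 = 4.5
d_1 = 3.5
h_1 = 2
x_2 = 5.5
y_2 = 3.5
z_2 = 1.5
r_2 = 1.5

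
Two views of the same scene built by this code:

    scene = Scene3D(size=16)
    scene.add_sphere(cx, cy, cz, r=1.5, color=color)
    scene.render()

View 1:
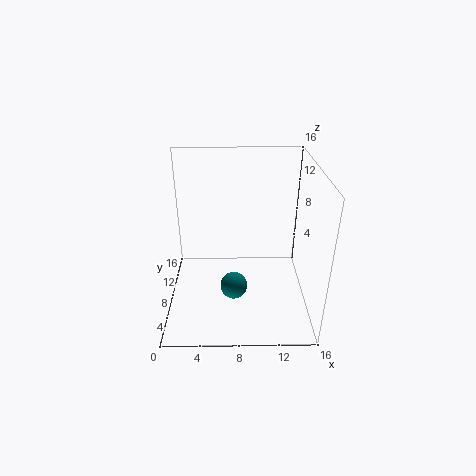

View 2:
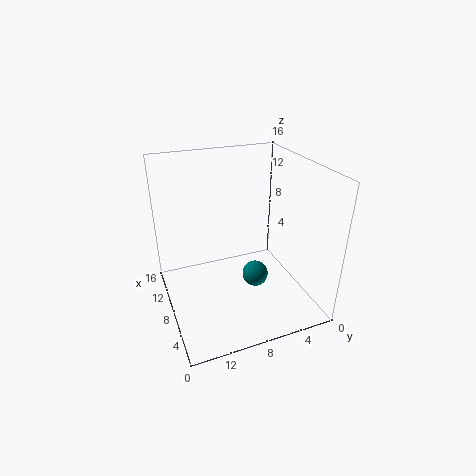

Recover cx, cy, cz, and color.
cx = 7.5
cy = 6
cz = 3
color = 'teal'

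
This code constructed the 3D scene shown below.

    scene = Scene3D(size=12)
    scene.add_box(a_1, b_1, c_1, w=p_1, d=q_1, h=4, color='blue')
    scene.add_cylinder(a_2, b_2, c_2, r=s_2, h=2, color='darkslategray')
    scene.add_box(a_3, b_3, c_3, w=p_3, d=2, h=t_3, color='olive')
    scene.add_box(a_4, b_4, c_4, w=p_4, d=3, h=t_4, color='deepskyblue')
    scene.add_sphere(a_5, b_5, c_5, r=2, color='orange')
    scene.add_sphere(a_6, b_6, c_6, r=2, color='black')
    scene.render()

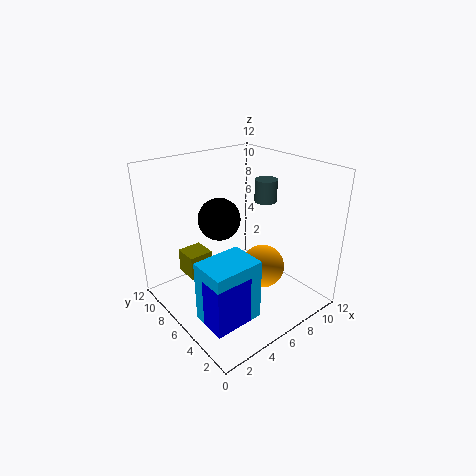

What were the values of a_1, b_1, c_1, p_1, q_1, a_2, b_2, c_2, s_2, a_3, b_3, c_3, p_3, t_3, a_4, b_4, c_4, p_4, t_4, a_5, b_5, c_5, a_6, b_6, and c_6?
a_1 = 1
b_1 = 2
c_1 = 1
p_1 = 3
q_1 = 2
a_2 = 10
b_2 = 7
c_2 = 8
s_2 = 1
a_3 = 2
b_3 = 7
c_3 = 3
p_3 = 2
t_3 = 2
a_4 = 1
b_4 = 2
c_4 = 1
p_4 = 4
t_4 = 5
a_5 = 9
b_5 = 6
c_5 = 2
a_6 = 7
b_6 = 10
c_6 = 6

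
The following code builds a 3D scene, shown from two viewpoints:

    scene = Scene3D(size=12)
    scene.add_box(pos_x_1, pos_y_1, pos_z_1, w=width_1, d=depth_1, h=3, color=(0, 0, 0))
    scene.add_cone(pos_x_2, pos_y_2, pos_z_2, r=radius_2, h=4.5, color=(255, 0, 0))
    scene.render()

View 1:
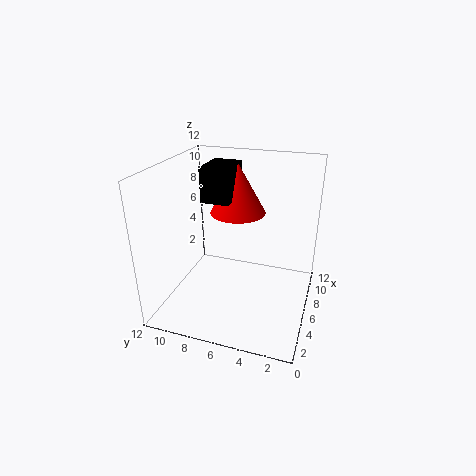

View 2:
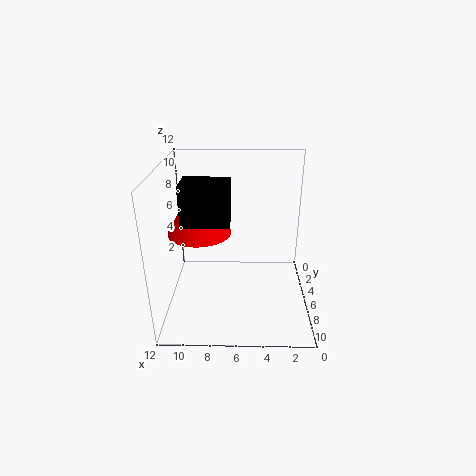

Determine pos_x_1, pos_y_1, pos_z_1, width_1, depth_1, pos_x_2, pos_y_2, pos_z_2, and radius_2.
pos_x_1 = 6.5, pos_y_1 = 7, pos_z_1 = 8.5, width_1 = 3.5, depth_1 = 2.5, pos_x_2 = 9, pos_y_2 = 7, pos_z_2 = 7, radius_2 = 2.5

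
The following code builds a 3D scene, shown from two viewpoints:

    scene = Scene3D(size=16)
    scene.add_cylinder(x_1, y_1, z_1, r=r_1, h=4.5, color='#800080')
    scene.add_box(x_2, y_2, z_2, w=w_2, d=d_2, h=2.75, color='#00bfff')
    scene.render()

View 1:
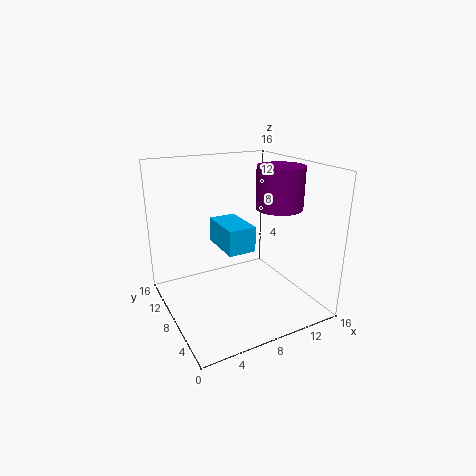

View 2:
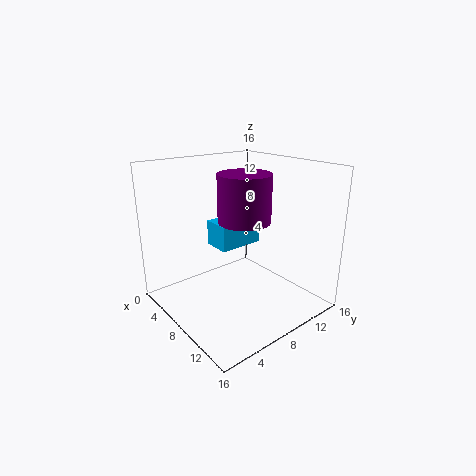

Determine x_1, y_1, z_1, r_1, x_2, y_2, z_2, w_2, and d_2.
x_1 = 11.75; y_1 = 5.75; z_1 = 11.5; r_1 = 2.5; x_2 = 5.75; y_2 = 5.5; z_2 = 7.25; w_2 = 3; d_2 = 5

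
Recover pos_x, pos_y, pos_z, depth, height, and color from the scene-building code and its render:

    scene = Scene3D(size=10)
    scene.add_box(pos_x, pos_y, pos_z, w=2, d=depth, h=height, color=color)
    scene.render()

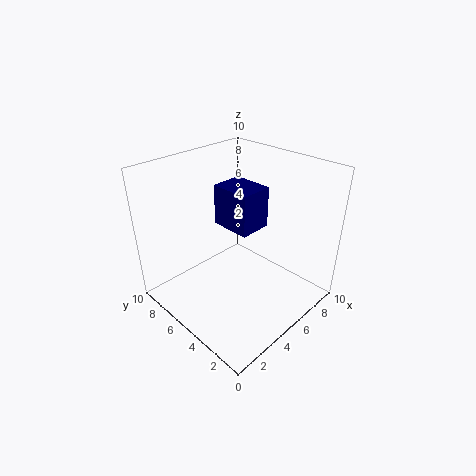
pos_x = 3, pos_y = 2.5, pos_z = 7, depth = 2.5, height = 2.5, color = 'navy'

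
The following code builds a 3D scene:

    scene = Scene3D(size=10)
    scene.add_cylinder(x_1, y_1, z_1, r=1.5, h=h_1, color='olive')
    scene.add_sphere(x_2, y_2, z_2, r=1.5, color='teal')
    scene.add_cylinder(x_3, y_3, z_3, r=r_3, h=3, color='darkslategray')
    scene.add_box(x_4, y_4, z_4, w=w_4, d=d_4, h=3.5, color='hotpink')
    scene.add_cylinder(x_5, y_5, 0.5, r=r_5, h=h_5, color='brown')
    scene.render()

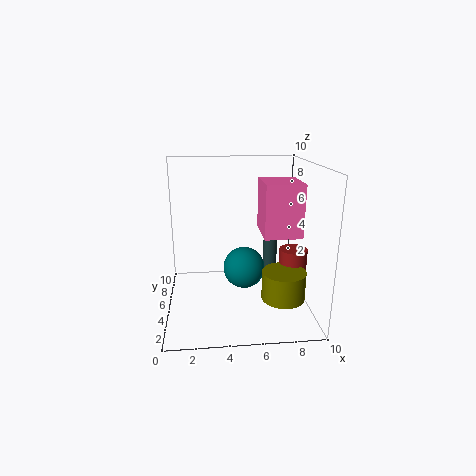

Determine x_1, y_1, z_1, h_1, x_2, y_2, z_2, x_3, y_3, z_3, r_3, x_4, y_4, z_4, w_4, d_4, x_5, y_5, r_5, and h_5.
x_1 = 8; y_1 = 3.5; z_1 = 1; h_1 = 2; x_2 = 5.5; y_2 = 5.5; z_2 = 2.5; x_3 = 7.5; y_3 = 6; z_3 = 1.5; r_3 = 0.5; x_4 = 6.5; y_4 = 3; z_4 = 5.5; w_4 = 2.5; d_4 = 3; x_5 = 9; y_5 = 5; r_5 = 1; h_5 = 3.5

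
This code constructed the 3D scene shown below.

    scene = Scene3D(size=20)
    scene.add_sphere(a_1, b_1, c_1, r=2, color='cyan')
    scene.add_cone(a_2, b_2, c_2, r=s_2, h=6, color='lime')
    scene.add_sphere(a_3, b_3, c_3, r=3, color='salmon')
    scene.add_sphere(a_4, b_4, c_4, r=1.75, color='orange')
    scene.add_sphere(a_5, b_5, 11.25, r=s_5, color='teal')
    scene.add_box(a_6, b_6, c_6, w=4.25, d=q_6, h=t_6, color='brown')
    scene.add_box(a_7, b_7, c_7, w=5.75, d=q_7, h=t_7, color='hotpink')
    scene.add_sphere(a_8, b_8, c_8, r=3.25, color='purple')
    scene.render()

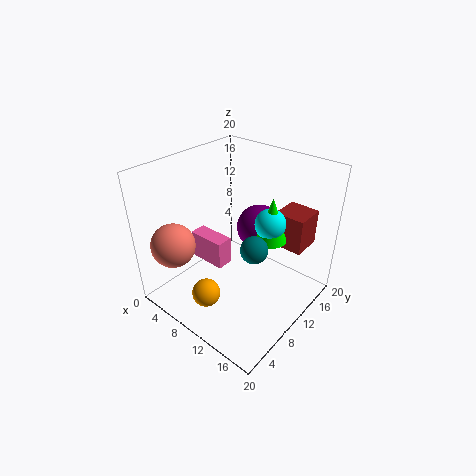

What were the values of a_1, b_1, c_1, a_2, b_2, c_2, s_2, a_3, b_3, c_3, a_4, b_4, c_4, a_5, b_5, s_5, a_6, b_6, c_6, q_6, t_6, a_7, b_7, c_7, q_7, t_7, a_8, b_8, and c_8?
a_1 = 14.5
b_1 = 11
c_1 = 13.5
a_2 = 14.75
b_2 = 11
c_2 = 11.25
s_2 = 2
a_3 = 4.25
b_3 = 3.25
c_3 = 9.75
a_4 = 11.5
b_4 = 2
c_4 = 6.5
a_5 = 14.5
b_5 = 7.75
s_5 = 1.75
a_6 = 13.5
b_6 = 13.5
c_6 = 8.75
q_6 = 4.25
t_6 = 5
a_7 = 1.75
b_7 = 8.75
c_7 = 4
q_7 = 2.5
t_7 = 4.25
a_8 = 10.5
b_8 = 14.25
c_8 = 10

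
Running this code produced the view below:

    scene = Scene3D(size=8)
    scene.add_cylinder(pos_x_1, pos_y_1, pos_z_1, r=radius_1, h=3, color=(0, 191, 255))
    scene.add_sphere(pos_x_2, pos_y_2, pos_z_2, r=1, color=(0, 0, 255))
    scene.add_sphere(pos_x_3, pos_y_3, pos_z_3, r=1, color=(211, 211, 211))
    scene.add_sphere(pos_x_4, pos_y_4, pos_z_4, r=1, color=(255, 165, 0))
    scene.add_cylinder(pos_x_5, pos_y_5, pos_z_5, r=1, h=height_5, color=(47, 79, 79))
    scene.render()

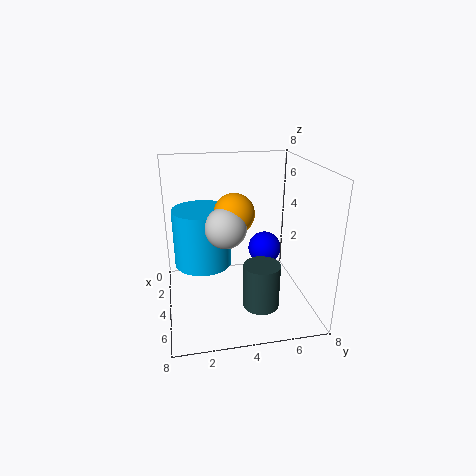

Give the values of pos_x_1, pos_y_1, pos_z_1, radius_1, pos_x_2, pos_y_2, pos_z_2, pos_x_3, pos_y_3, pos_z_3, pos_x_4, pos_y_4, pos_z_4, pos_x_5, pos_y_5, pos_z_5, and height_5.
pos_x_1 = 4.5; pos_y_1 = 2; pos_z_1 = 3; radius_1 = 1.5; pos_x_2 = 2.5; pos_y_2 = 6; pos_z_2 = 2.5; pos_x_3 = 6; pos_y_3 = 3; pos_z_3 = 5.5; pos_x_4 = 5.5; pos_y_4 = 3.5; pos_z_4 = 6; pos_x_5 = 5.5; pos_y_5 = 5; pos_z_5 = 0.5; height_5 = 2.5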